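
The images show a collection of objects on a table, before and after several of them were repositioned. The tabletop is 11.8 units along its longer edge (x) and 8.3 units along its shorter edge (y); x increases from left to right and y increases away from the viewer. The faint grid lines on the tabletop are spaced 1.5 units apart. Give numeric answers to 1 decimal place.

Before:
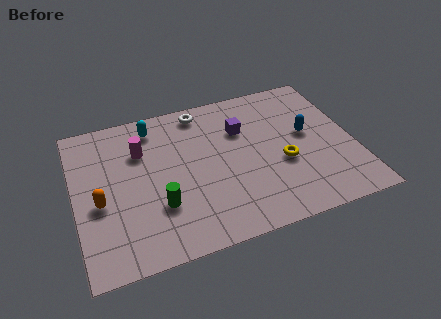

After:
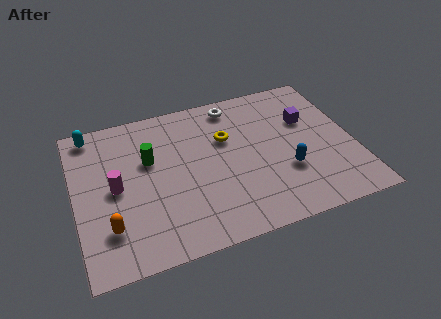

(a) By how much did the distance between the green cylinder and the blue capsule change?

-0.7

Before: roughly 6.8 units apart; after: 6.1. That's 0.7 units closer together.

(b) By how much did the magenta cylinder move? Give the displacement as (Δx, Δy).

(-1.2, -1.7)

From the two frames, the magenta cylinder sits at roughly (2.9, 5.8) before and (1.7, 4.1) after.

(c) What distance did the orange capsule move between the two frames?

1.4

From (1.0, 3.5) to (1.3, 2.1), the orange capsule covered √(0.3² + 1.4²) ≈ 1.4 units.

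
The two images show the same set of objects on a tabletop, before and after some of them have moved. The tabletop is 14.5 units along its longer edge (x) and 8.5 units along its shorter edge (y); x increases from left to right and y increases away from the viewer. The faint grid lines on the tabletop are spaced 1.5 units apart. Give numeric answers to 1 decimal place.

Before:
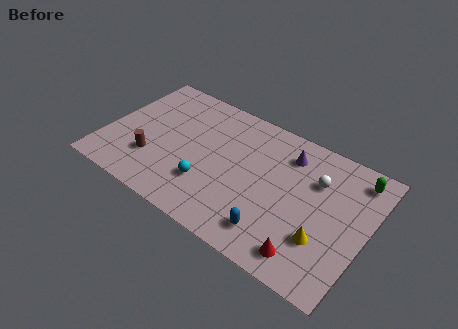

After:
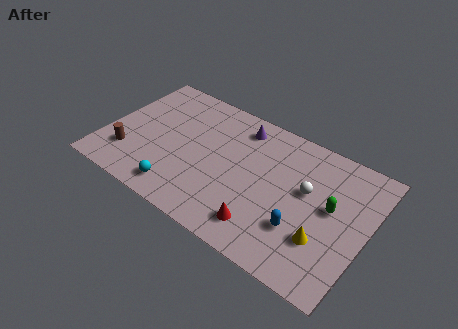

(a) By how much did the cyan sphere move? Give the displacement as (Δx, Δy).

(-1.4, -1.2)

The cyan sphere started near (6.0, 2.5) and ended near (4.6, 1.3).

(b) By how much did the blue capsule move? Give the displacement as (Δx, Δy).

(1.3, 1.0)

The blue capsule started near (9.9, 1.6) and ended near (11.2, 2.6).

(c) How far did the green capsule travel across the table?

2.7

From (13.5, 7.2) to (12.5, 4.7), the green capsule covered √(1.0² + 2.5²) ≈ 2.7 units.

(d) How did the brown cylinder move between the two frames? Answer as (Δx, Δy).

(-1.3, -0.3)

The brown cylinder was at about (2.8, 2.5) and moved to about (1.5, 2.2).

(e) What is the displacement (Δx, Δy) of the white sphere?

(-0.4, -0.9)

The white sphere started near (11.5, 5.9) and ended near (11.1, 5.0).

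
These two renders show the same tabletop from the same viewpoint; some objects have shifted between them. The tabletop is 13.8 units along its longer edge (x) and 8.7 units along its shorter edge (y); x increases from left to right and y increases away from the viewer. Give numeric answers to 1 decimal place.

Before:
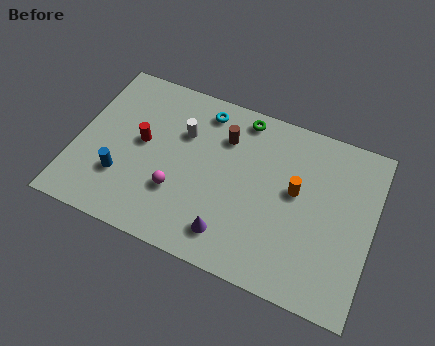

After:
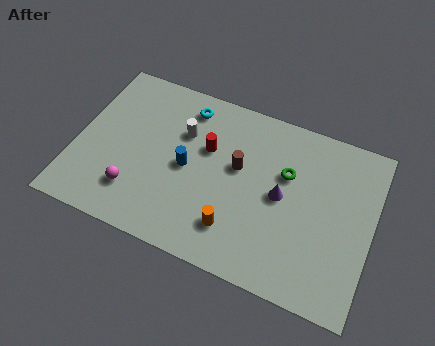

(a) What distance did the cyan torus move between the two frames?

0.8

From (5.6, 7.4) to (4.8, 7.3), the cyan torus covered √(0.8² + 0.1²) ≈ 0.8 units.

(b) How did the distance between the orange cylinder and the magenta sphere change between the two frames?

-1.0

Before: roughly 5.7 units apart; after: 4.7. That's 1.0 units closer together.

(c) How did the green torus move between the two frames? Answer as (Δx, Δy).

(2.3, -2.1)

The green torus was at about (7.4, 7.7) and moved to about (9.7, 5.6).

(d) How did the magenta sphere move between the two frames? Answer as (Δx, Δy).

(-1.9, -0.7)

The magenta sphere started near (4.9, 2.8) and ended near (3.0, 2.1).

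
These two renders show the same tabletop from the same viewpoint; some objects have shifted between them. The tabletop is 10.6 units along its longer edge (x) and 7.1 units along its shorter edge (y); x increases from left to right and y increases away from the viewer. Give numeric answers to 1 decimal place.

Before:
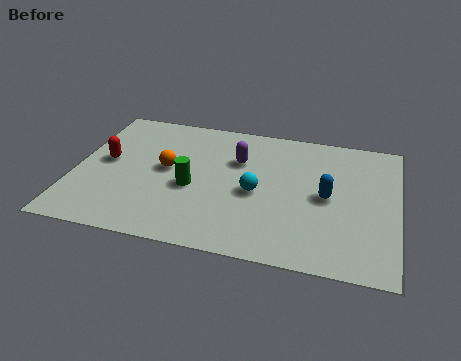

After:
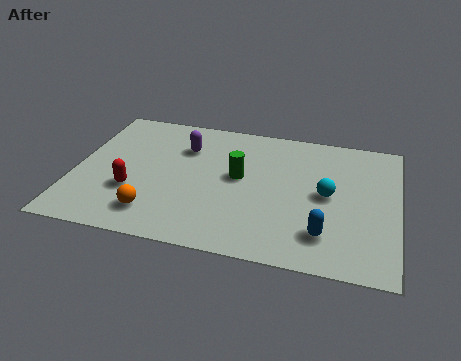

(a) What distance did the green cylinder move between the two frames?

1.7

The green cylinder moved from about (3.9, 3.0) to (5.4, 3.9), a distance of √(1.5² + 0.9²) ≈ 1.7.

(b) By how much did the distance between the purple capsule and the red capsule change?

-1.3

Before: roughly 4.4 units apart; after: 3.1. That's 1.3 units closer together.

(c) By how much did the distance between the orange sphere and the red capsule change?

-0.7

They were about 2.0 units apart before and 1.3 after — 0.7 units closer together.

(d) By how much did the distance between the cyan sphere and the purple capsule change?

+3.3

They were about 1.7 units apart before and 5.0 after — 3.3 units further apart.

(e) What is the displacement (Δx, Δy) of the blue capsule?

(0.0, -1.9)

The blue capsule was at about (8.3, 3.5) and moved to about (8.3, 1.6).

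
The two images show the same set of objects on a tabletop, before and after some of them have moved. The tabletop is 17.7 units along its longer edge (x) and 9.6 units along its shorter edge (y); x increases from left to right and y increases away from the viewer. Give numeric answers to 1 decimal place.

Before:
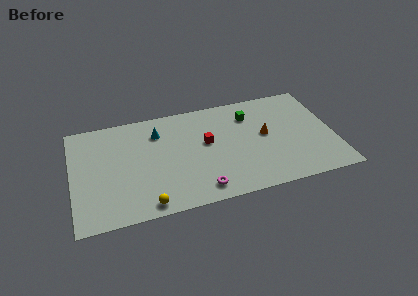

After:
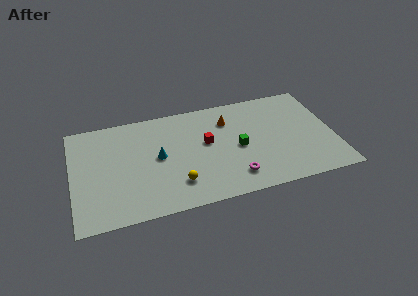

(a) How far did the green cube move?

3.0

From (12.2, 7.3) to (11.2, 4.5), the green cube covered √(1.0² + 2.8²) ≈ 3.0 units.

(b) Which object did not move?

the red cube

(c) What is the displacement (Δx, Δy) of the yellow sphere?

(2.1, 1.3)

The yellow sphere started near (4.8, 1.0) and ended near (6.9, 2.3).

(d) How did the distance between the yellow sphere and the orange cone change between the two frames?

-3.1

The distance was about 9.3 in the first image and 6.2 in the second, so they moved 3.1 units closer together.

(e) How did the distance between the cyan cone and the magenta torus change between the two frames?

-0.6

Before: roughly 6.4 units apart; after: 5.8. That's 0.6 units closer together.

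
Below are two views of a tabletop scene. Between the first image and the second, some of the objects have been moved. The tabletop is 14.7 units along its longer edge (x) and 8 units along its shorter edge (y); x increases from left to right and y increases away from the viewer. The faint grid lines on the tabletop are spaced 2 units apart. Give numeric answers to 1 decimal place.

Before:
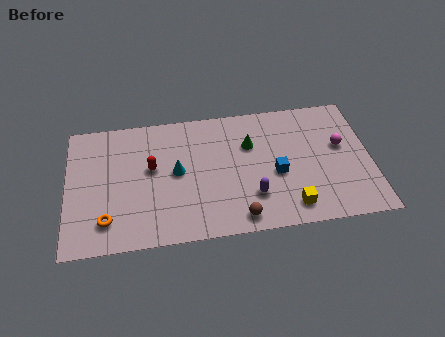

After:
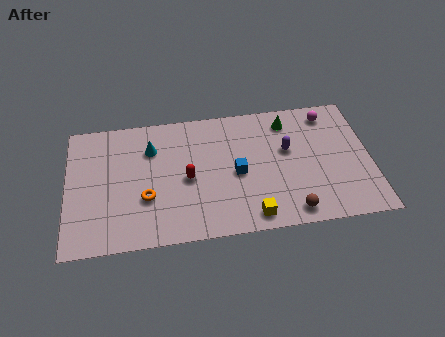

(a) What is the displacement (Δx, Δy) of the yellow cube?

(-1.9, -0.3)

From the two frames, the yellow cube sits at roughly (10.7, 1.3) before and (8.8, 1.0) after.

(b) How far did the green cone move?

2.2

From (8.9, 5.4) to (10.8, 6.6), the green cone covered √(1.9² + 1.2²) ≈ 2.2 units.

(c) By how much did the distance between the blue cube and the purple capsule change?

+1.0

The distance was about 1.7 in the first image and 2.7 in the second, so they moved 1.0 units further apart.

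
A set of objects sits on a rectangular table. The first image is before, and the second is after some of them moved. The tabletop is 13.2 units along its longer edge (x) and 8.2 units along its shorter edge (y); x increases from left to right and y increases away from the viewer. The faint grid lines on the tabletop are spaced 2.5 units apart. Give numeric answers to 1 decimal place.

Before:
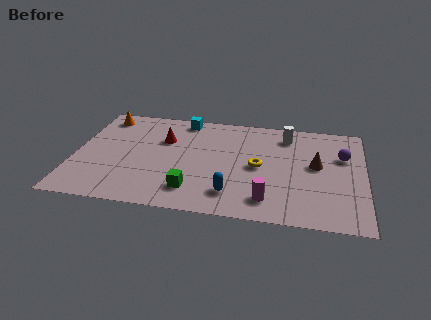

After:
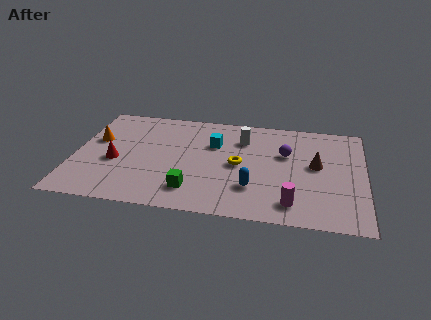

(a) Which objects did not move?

the green cube and the brown cone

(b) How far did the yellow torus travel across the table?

0.9

From (8.4, 4.0) to (7.5, 4.0), the yellow torus covered √(0.9² + 0.0²) ≈ 0.9 units.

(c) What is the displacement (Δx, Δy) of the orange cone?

(-0.2, -2.0)

From the two frames, the orange cone sits at roughly (1.1, 7.0) before and (0.9, 5.0) after.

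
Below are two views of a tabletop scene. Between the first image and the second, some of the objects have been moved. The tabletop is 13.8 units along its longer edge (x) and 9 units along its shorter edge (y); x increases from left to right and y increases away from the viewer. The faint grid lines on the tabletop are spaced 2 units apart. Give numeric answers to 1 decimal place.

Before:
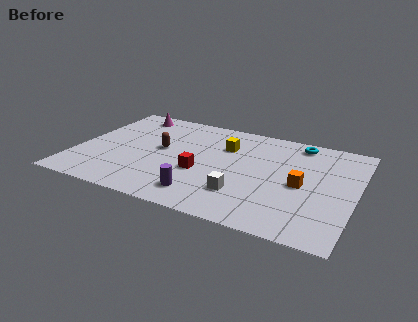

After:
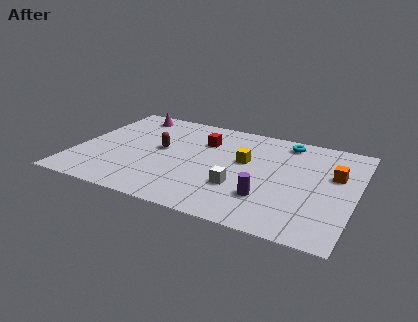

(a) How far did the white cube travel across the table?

0.5

From (8.5, 2.4) to (8.3, 2.9), the white cube covered √(0.2² + 0.5²) ≈ 0.5 units.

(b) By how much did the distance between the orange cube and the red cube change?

+1.7

The distance was about 4.9 in the first image and 6.6 in the second, so they moved 1.7 units further apart.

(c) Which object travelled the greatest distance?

the purple cylinder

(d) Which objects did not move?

the magenta cone and the brown capsule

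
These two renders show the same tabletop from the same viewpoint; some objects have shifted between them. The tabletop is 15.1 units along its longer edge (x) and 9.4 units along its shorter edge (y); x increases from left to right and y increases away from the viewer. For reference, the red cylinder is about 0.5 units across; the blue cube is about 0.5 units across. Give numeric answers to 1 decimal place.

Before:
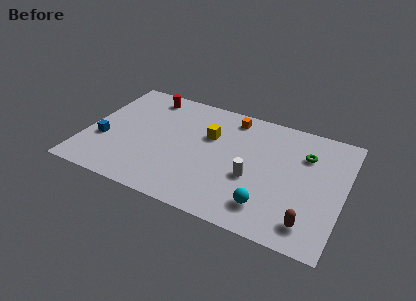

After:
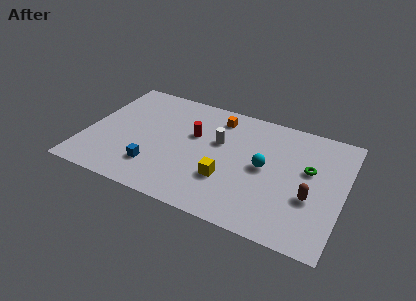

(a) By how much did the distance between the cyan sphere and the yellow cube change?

-3.0

Before: roughly 5.7 units apart; after: 2.7. That's 3.0 units closer together.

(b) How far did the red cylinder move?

3.9

The red cylinder was near (3.1, 8.1) before and (6.2, 5.8) after, so it travelled √(3.1² + 2.3²) ≈ 3.9 units.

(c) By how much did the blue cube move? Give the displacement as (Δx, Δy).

(3.2, -1.1)

The blue cube started near (1.1, 3.4) and ended near (4.3, 2.3).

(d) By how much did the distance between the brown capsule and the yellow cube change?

-2.9

The distance was about 7.7 in the first image and 4.8 in the second, so they moved 2.9 units closer together.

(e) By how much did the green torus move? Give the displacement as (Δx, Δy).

(0.3, -1.1)

The green torus was at about (12.7, 6.7) and moved to about (13.0, 5.6).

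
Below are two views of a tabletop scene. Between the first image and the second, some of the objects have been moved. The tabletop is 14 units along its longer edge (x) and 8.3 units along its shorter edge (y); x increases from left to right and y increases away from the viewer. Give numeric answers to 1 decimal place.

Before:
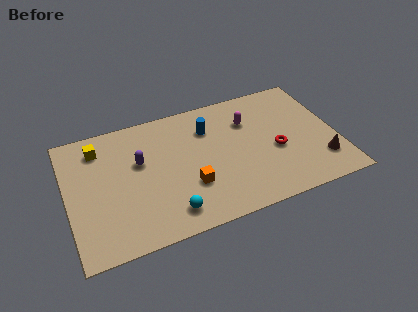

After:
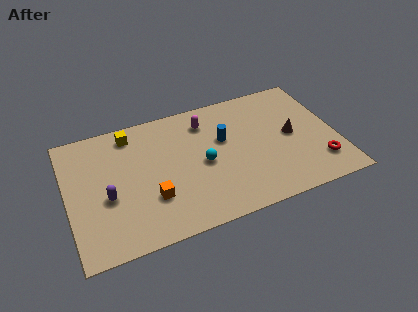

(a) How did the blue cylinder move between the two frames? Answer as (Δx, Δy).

(0.7, -1.0)

The blue cylinder started near (7.5, 6.1) and ended near (8.2, 5.1).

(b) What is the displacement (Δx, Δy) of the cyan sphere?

(2.0, 2.5)

The cyan sphere started near (5.0, 1.4) and ended near (7.0, 3.9).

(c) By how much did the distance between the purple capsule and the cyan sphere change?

+1.1

Before: roughly 3.9 units apart; after: 5.0. That's 1.1 units further apart.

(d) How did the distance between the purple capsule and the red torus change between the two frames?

+3.8

They were about 7.2 units apart before and 11.0 after — 3.8 units further apart.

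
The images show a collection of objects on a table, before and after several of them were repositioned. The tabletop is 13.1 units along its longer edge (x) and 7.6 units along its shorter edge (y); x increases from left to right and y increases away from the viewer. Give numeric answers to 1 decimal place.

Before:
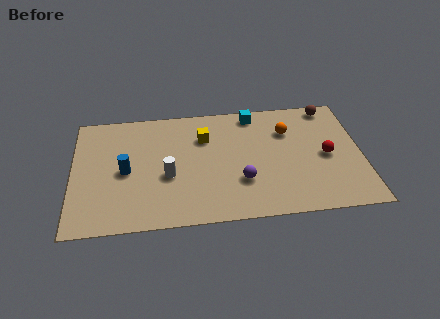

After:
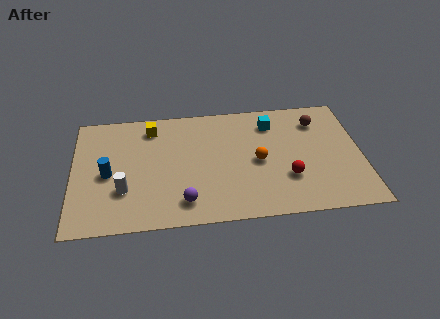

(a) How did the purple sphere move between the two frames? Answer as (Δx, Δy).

(-2.6, -1.0)

The purple sphere started near (7.6, 2.4) and ended near (5.0, 1.4).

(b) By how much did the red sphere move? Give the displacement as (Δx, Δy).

(-1.8, -1.2)

From the two frames, the red sphere sits at roughly (11.5, 3.6) before and (9.7, 2.4) after.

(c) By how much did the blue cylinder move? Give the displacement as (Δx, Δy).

(-0.8, -0.1)

From the two frames, the blue cylinder sits at roughly (2.4, 3.6) before and (1.6, 3.5) after.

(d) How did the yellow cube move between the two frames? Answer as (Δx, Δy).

(-2.4, 0.9)

The yellow cube was at about (6.0, 5.4) and moved to about (3.6, 6.3).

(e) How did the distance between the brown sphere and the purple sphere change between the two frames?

+1.6

The distance was about 6.1 in the first image and 7.7 in the second, so they moved 1.6 units further apart.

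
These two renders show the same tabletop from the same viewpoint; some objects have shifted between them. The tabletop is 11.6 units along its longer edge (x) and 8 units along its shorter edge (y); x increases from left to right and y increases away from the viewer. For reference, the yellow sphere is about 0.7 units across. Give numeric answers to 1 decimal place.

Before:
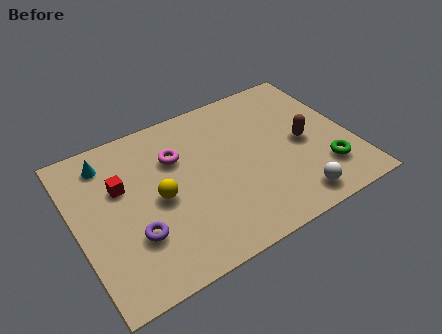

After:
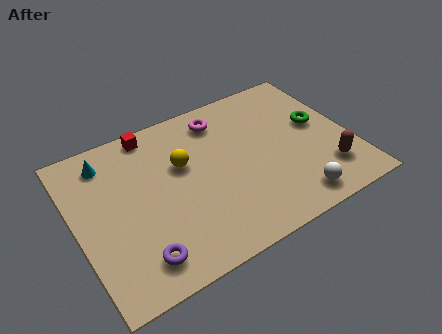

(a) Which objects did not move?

the cyan cone and the white sphere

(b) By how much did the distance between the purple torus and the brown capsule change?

+0.6

Before: roughly 7.5 units apart; after: 8.1. That's 0.6 units further apart.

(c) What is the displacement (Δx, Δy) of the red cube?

(1.6, 2.1)

The red cube was at about (2.0, 5.1) and moved to about (3.6, 7.2).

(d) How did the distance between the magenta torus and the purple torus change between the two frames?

+3.0

The distance was about 3.7 in the first image and 6.7 in the second, so they moved 3.0 units further apart.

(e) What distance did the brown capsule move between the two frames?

2.0

The brown capsule moved from about (9.6, 3.8) to (10.3, 1.9), a distance of √(0.7² + 1.9²) ≈ 2.0.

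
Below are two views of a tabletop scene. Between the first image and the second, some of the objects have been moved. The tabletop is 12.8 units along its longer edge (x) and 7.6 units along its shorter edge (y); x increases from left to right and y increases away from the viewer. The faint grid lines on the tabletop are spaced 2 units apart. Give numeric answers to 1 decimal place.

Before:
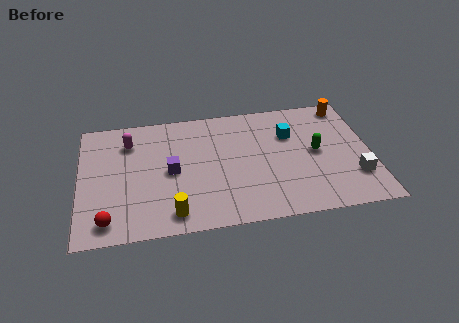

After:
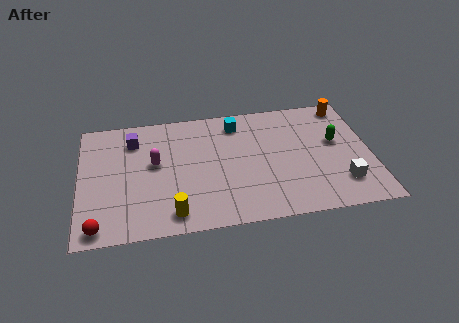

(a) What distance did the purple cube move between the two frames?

2.7

The purple cube moved from about (4.0, 3.7) to (2.4, 5.9), a distance of √(1.6² + 2.2²) ≈ 2.7.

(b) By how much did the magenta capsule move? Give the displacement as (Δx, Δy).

(1.1, -1.5)

The magenta capsule started near (2.2, 5.8) and ended near (3.3, 4.3).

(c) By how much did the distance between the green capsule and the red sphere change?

+1.5

They were about 9.6 units apart before and 11.1 after — 1.5 units further apart.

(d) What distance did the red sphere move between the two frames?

0.5

From (1.2, 1.1) to (0.8, 0.8), the red sphere covered √(0.4² + 0.3²) ≈ 0.5 units.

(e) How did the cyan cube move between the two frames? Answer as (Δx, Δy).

(-2.3, 1.1)

The cyan cube started near (9.3, 5.2) and ended near (7.0, 6.3).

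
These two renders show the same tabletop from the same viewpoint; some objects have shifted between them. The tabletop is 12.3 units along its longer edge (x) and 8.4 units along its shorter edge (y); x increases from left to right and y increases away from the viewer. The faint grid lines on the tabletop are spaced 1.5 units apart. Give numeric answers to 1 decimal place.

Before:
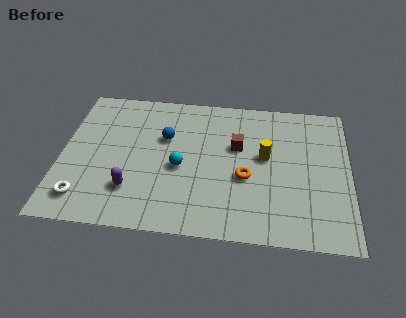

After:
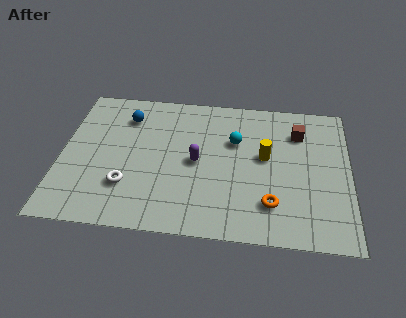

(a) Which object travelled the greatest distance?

the purple capsule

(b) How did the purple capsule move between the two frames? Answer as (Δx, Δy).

(2.7, 1.9)

The purple capsule was at about (3.1, 2.2) and moved to about (5.8, 4.1).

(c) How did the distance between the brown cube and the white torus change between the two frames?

+0.8

The distance was about 7.4 in the first image and 8.2 in the second, so they moved 0.8 units further apart.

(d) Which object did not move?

the yellow cylinder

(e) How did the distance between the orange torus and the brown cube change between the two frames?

+2.6

The distance was about 1.8 in the first image and 4.4 in the second, so they moved 2.6 units further apart.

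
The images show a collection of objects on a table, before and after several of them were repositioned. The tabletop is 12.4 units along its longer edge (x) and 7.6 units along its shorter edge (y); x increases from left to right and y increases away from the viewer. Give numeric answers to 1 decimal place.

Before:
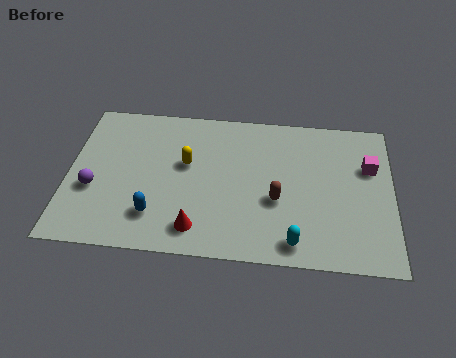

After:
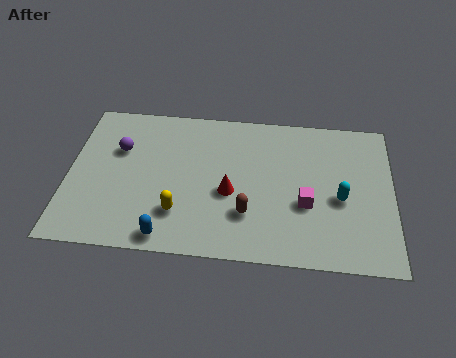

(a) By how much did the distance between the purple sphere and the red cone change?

+0.4

Before: roughly 4.3 units apart; after: 4.7. That's 0.4 units further apart.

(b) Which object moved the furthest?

the magenta cube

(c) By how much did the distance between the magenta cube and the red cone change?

-4.6

They were about 7.5 units apart before and 2.9 after — 4.6 units closer together.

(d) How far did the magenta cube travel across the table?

3.2

From (11.5, 5.0) to (9.1, 2.9), the magenta cube covered √(2.4² + 2.1²) ≈ 3.2 units.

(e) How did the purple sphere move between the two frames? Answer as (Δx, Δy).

(0.9, 2.1)

The purple sphere was at about (1.0, 2.9) and moved to about (1.9, 5.0).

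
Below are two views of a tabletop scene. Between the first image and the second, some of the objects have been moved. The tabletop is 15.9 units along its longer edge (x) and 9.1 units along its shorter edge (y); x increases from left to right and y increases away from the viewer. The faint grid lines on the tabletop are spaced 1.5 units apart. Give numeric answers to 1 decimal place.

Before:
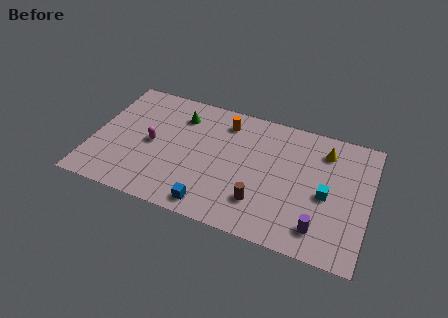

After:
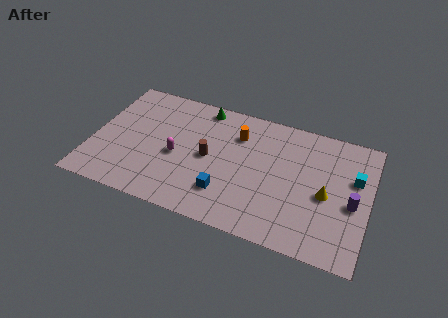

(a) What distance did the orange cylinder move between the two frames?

1.1

The orange cylinder was near (7.4, 7.4) before and (8.2, 6.7) after, so it travelled √(0.8² + 0.7²) ≈ 1.1 units.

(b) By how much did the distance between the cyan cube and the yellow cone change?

-0.8

The distance was about 3.1 in the first image and 2.3 in the second, so they moved 0.8 units closer together.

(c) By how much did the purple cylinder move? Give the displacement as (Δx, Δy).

(1.7, 2.3)

From the two frames, the purple cylinder sits at roughly (13.3, 1.7) before and (15.0, 4.0) after.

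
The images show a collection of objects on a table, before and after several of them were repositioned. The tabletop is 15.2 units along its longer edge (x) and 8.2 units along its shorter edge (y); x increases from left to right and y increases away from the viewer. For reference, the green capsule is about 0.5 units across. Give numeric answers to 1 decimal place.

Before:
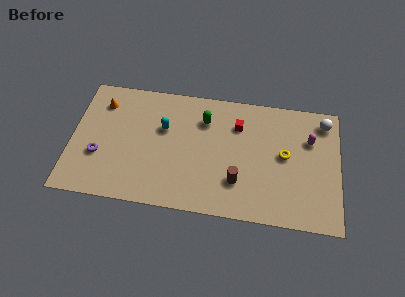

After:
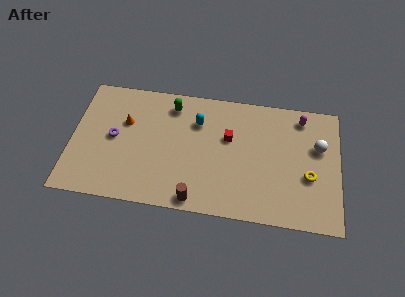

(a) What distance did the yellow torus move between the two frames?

1.8

The yellow torus moved from about (12.1, 4.4) to (13.5, 3.2), a distance of √(1.4² + 1.2²) ≈ 1.8.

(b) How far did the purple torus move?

1.5

From (1.6, 2.9) to (2.4, 4.2), the purple torus covered √(0.8² + 1.3²) ≈ 1.5 units.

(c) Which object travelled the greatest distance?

the brown cylinder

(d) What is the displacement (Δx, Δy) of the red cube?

(-0.5, -0.9)

The red cube was at about (9.4, 6.0) and moved to about (8.9, 5.1).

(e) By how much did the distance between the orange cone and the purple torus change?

-2.2

The distance was about 3.5 in the first image and 1.3 in the second, so they moved 2.2 units closer together.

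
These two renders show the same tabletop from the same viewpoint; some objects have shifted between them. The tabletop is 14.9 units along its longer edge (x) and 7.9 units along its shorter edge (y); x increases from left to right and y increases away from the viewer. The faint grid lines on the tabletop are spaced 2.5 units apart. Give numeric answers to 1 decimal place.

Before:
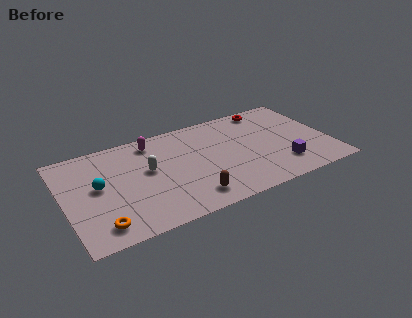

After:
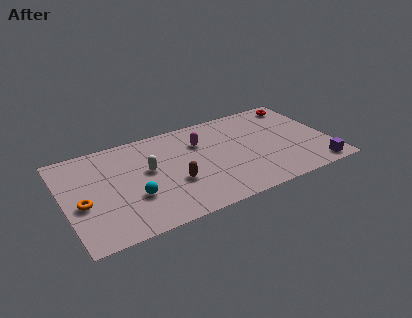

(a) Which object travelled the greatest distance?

the magenta capsule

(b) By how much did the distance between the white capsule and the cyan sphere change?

-0.7

Before: roughly 2.8 units apart; after: 2.1. That's 0.7 units closer together.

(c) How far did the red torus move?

1.8

From (11.9, 7.0) to (13.7, 6.8), the red torus covered √(1.8² + 0.2²) ≈ 1.8 units.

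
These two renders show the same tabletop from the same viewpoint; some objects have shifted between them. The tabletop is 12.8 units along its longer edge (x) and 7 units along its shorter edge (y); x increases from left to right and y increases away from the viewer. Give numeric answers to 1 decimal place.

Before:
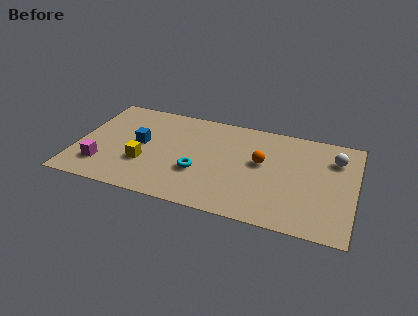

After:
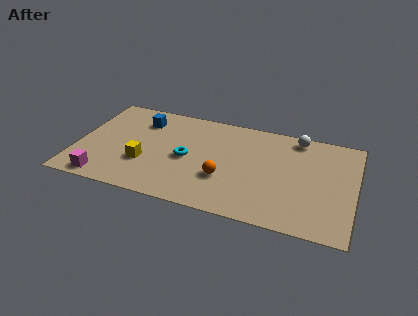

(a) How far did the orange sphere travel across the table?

2.3

The orange sphere moved from about (8.5, 4.0) to (6.9, 2.4), a distance of √(1.6² + 1.6²) ≈ 2.3.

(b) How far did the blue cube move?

1.7

The blue cube moved from about (2.9, 3.7) to (2.8, 5.4), a distance of √(0.1² + 1.7²) ≈ 1.7.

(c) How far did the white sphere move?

2.1

The white sphere was near (11.8, 5.2) before and (10.0, 6.2) after, so it travelled √(1.8² + 1.0²) ≈ 2.1 units.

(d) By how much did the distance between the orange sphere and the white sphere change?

+1.4

They were about 3.5 units apart before and 4.9 after — 1.4 units further apart.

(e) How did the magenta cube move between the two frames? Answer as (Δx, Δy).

(0.2, -0.9)

The magenta cube started near (1.3, 1.7) and ended near (1.5, 0.8).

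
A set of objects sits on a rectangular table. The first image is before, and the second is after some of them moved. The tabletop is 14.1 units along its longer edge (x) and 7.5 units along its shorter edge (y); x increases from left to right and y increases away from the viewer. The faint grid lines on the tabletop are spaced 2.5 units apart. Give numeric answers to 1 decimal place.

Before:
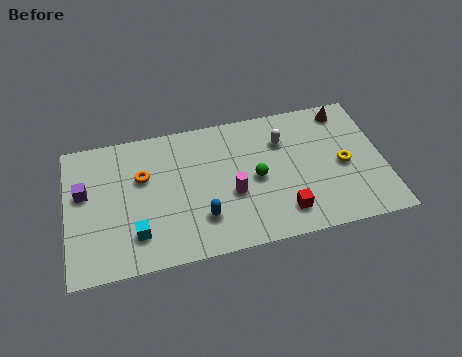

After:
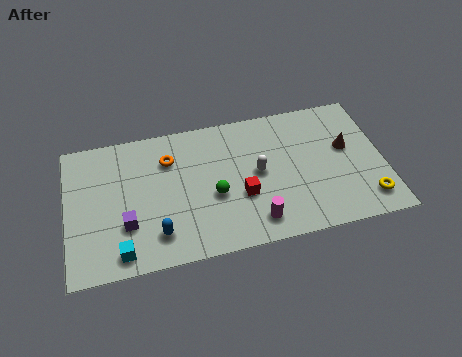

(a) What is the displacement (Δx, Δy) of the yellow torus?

(0.9, -2.1)

The yellow torus was at about (12.3, 3.5) and moved to about (13.2, 1.4).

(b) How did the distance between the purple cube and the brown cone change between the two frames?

-1.9

They were about 12.0 units apart before and 10.1 after — 1.9 units closer together.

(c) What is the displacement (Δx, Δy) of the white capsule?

(-1.2, -1.5)

The white capsule started near (9.7, 5.4) and ended near (8.5, 3.9).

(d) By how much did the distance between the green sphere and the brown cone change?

+1.0

Before: roughly 5.1 units apart; after: 6.1. That's 1.0 units further apart.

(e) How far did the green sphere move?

2.0

From (8.4, 3.6) to (6.5, 3.1), the green sphere covered √(1.9² + 0.5²) ≈ 2.0 units.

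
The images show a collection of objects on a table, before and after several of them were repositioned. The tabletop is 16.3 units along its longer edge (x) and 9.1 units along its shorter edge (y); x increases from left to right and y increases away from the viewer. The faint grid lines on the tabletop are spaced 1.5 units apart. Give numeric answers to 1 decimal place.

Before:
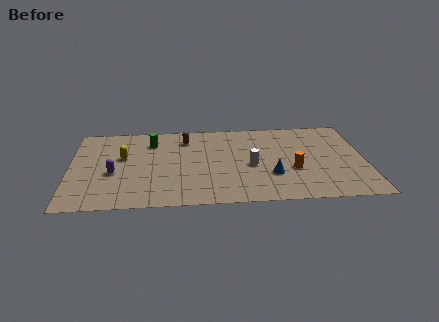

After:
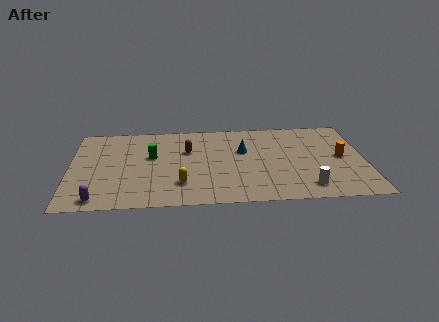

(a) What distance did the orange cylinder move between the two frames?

3.0

The orange cylinder was near (12.3, 3.4) before and (15.0, 4.6) after, so it travelled √(2.7² + 1.2²) ≈ 3.0 units.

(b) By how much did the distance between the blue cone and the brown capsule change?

-3.3

Before: roughly 6.4 units apart; after: 3.1. That's 3.3 units closer together.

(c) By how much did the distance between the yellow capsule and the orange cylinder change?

-0.4

Before: roughly 9.6 units apart; after: 9.2. That's 0.4 units closer together.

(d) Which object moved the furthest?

the yellow capsule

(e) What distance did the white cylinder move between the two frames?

3.9

The white cylinder moved from about (10.0, 4.0) to (13.0, 1.5), a distance of √(3.0² + 2.5²) ≈ 3.9.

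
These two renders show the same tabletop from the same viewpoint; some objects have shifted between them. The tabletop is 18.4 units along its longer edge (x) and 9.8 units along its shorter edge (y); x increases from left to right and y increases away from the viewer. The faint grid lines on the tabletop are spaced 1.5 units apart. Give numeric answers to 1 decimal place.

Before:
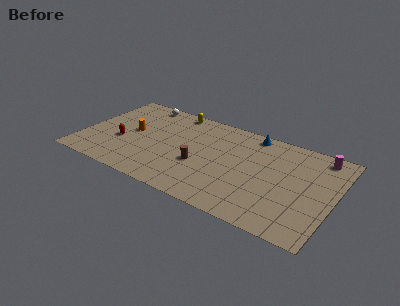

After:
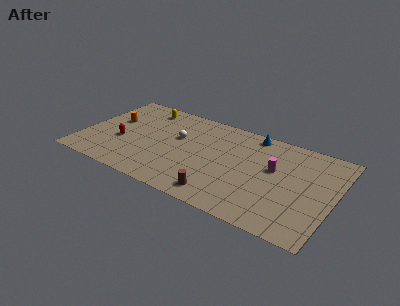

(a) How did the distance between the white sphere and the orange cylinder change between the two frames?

+1.3

The distance was about 3.6 in the first image and 4.9 in the second, so they moved 1.3 units further apart.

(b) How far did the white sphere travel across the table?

4.3

From (3.6, 8.8) to (6.8, 6.0), the white sphere covered √(3.2² + 2.8²) ≈ 4.3 units.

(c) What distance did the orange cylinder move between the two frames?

1.7

The orange cylinder moved from about (3.5, 5.2) to (1.9, 5.9), a distance of √(1.6² + 0.7²) ≈ 1.7.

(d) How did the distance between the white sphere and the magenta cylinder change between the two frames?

-6.2

Before: roughly 13.4 units apart; after: 7.2. That's 6.2 units closer together.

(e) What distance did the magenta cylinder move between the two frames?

4.1

The magenta cylinder was near (17.0, 8.6) before and (14.0, 5.8) after, so it travelled √(3.0² + 2.8²) ≈ 4.1 units.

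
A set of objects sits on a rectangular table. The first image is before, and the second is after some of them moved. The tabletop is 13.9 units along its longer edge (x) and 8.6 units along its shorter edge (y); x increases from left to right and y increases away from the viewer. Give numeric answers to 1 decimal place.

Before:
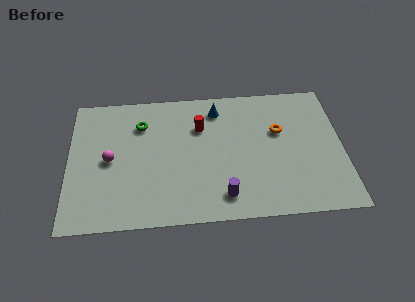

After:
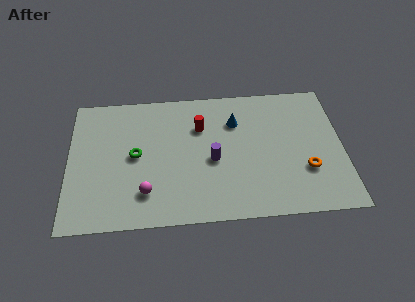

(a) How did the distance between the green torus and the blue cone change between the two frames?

+1.4

Before: roughly 4.0 units apart; after: 5.4. That's 1.4 units further apart.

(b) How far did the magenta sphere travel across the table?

2.8

The magenta sphere moved from about (2.1, 4.2) to (3.9, 2.0), a distance of √(1.8² + 2.2²) ≈ 2.8.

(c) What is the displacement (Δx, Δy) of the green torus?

(-0.3, -2.0)

The green torus started near (3.7, 6.4) and ended near (3.4, 4.4).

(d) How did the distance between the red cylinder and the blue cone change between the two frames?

+0.4

They were about 1.4 units apart before and 1.8 after — 0.4 units further apart.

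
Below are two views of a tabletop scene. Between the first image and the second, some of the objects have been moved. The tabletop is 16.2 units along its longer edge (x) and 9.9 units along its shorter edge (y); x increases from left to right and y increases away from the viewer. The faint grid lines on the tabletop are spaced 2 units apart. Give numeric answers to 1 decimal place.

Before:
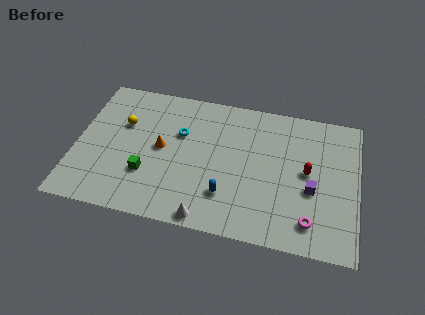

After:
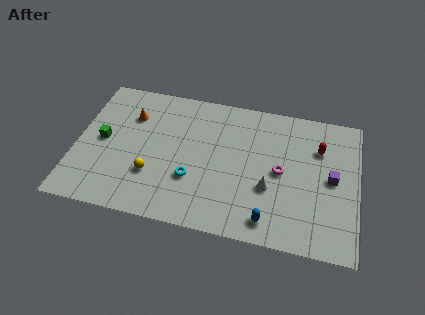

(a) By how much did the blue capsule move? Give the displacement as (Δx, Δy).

(2.5, -1.2)

The blue capsule started near (8.8, 2.6) and ended near (11.3, 1.4).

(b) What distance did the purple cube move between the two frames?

1.5

From (13.6, 4.0) to (14.7, 5.0), the purple cube covered √(1.1² + 1.0²) ≈ 1.5 units.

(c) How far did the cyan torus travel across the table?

3.2

From (5.9, 6.4) to (6.8, 3.3), the cyan torus covered √(0.9² + 3.1²) ≈ 3.2 units.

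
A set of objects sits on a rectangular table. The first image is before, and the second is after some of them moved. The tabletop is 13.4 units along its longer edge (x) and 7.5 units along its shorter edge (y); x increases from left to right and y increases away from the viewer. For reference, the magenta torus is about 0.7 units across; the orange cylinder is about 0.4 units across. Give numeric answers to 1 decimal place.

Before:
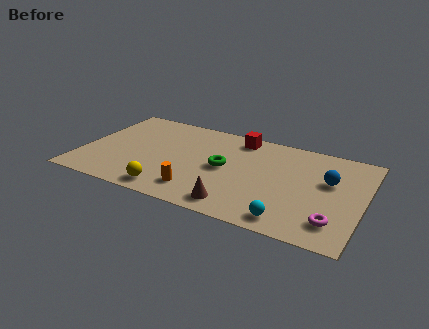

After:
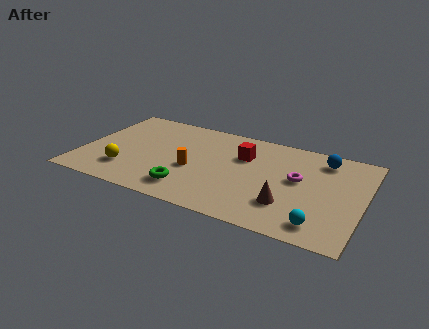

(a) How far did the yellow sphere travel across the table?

2.4

From (4.5, 1.0) to (2.3, 1.9), the yellow sphere covered √(2.2² + 0.9²) ≈ 2.4 units.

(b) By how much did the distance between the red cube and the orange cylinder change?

-2.2

Before: roughly 5.2 units apart; after: 3.0. That's 2.2 units closer together.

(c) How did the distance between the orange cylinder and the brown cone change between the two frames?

+2.8

They were about 1.9 units apart before and 4.7 after — 2.8 units further apart.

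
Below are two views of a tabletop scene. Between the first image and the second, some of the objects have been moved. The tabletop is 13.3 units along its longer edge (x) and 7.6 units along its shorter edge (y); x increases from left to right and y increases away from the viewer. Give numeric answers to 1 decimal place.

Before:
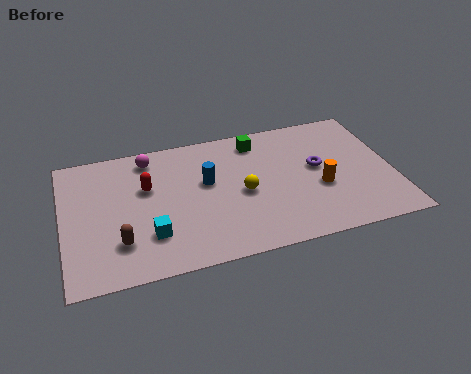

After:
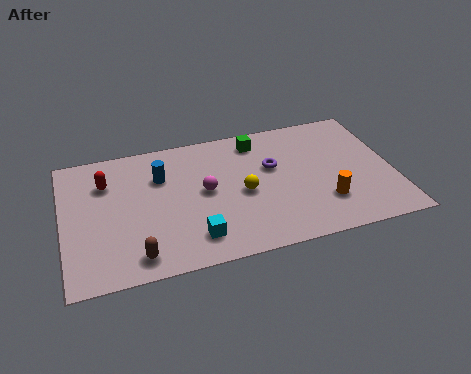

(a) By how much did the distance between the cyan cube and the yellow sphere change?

-1.1

They were about 4.0 units apart before and 2.9 after — 1.1 units closer together.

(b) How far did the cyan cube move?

1.8

The cyan cube was near (3.4, 2.1) before and (5.1, 1.5) after, so it travelled √(1.7² + 0.6²) ≈ 1.8 units.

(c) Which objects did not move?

the yellow sphere and the green cube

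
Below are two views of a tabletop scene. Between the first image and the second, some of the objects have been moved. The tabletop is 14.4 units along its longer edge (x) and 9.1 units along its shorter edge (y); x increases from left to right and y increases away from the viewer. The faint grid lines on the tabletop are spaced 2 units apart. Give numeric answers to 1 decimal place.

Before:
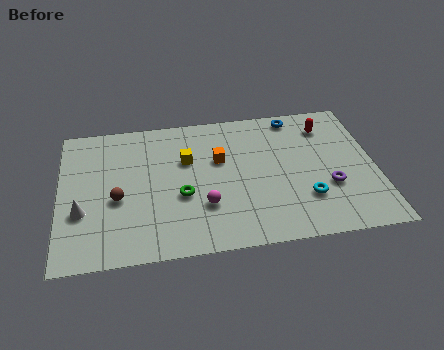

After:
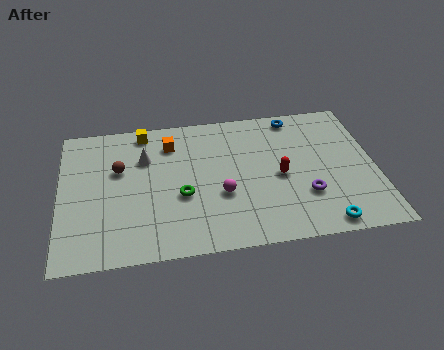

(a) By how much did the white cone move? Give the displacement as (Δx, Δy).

(2.9, 3.1)

The white cone started near (1.0, 3.2) and ended near (3.9, 6.3).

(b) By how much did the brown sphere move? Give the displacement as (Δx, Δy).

(0.1, 1.9)

The brown sphere started near (2.6, 3.8) and ended near (2.7, 5.7).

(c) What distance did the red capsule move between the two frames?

3.8

From (12.3, 7.2) to (10.0, 4.2), the red capsule covered √(2.3² + 3.0²) ≈ 3.8 units.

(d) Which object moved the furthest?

the white cone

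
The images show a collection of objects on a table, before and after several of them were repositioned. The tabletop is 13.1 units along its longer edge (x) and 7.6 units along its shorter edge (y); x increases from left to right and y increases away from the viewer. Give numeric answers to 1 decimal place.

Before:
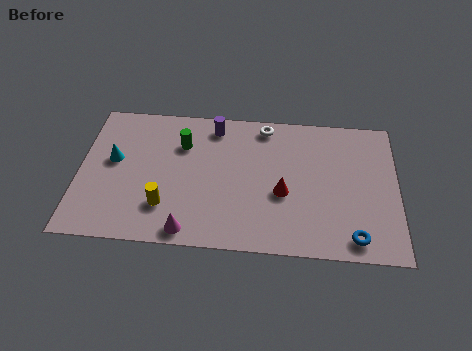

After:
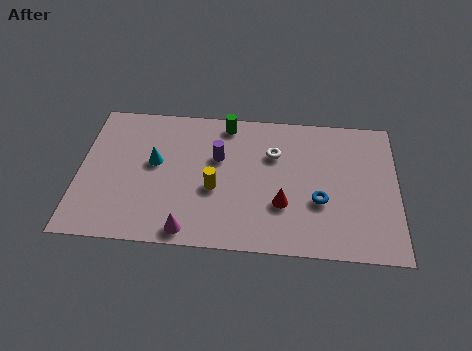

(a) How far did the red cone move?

0.6

The red cone was near (8.4, 3.1) before and (8.4, 2.5) after, so it travelled √(0.0² + 0.6²) ≈ 0.6 units.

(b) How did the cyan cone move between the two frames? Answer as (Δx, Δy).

(1.7, 0.0)

From the two frames, the cyan cone sits at roughly (1.4, 4.3) before and (3.1, 4.3) after.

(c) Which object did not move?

the magenta cone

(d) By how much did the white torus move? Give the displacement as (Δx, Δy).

(0.4, -1.5)

The white torus was at about (7.6, 6.7) and moved to about (8.0, 5.2).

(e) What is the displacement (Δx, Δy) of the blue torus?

(-1.4, 1.8)

From the two frames, the blue torus sits at roughly (11.3, 1.0) before and (9.9, 2.8) after.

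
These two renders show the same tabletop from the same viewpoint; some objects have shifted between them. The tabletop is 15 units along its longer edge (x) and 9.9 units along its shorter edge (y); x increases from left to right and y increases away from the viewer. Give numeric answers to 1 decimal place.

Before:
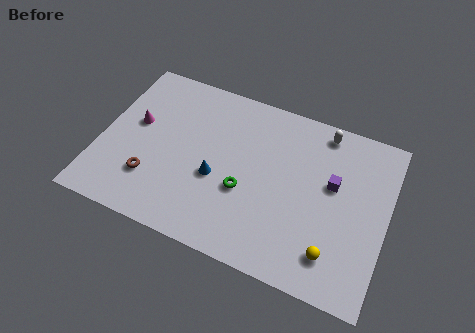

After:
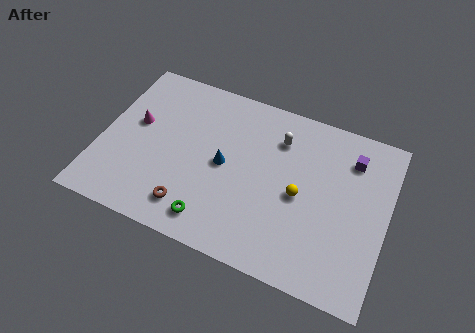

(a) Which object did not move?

the magenta cone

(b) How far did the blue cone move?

0.9

The blue cone was near (6.2, 4.0) before and (6.5, 4.9) after, so it travelled √(0.3² + 0.9²) ≈ 0.9 units.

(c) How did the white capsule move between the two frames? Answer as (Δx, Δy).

(-2.2, -1.3)

The white capsule started near (11.3, 8.8) and ended near (9.1, 7.5).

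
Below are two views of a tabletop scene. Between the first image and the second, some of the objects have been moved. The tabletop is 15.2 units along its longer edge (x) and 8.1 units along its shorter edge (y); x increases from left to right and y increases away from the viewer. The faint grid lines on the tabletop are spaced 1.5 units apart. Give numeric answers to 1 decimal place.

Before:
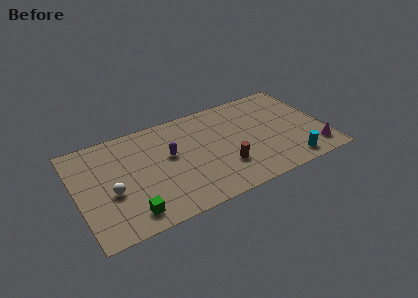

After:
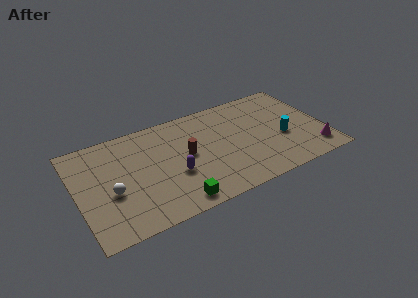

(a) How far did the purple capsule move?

1.6

The purple capsule was near (5.7, 4.7) before and (5.8, 3.1) after, so it travelled √(0.1² + 1.6²) ≈ 1.6 units.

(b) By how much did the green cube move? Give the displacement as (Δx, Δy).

(2.7, -0.3)

The green cube started near (2.9, 1.3) and ended near (5.6, 1.0).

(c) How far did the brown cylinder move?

2.8

The brown cylinder was near (8.8, 2.4) before and (6.7, 4.3) after, so it travelled √(2.1² + 1.9²) ≈ 2.8 units.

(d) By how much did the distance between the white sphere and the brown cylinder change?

-2.1

Before: roughly 6.9 units apart; after: 4.8. That's 2.1 units closer together.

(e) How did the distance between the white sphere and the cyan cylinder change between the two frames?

-0.3

They were about 10.9 units apart before and 10.6 after — 0.3 units closer together.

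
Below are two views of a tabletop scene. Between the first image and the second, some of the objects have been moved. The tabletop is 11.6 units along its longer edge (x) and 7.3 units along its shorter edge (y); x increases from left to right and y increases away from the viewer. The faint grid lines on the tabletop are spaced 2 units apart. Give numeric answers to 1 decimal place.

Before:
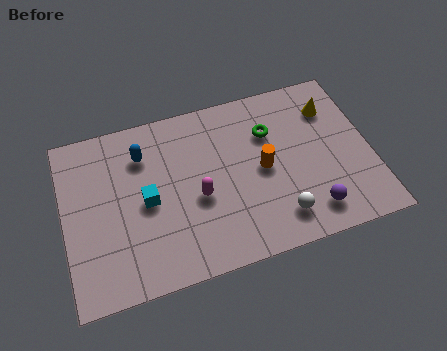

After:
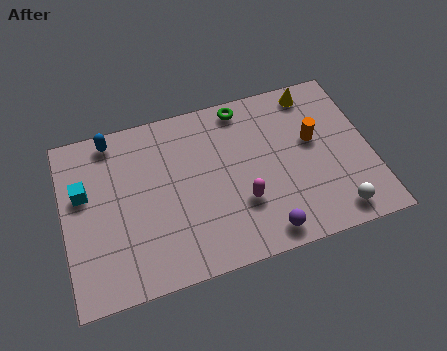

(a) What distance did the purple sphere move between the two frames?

1.8

From (9.1, 1.3) to (7.3, 0.9), the purple sphere covered √(1.8² + 0.4²) ≈ 1.8 units.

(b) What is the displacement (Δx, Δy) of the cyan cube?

(-2.3, 1.0)

The cyan cube started near (3.1, 3.5) and ended near (0.8, 4.5).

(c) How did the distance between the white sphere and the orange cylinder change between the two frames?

+1.1

The distance was about 2.2 in the first image and 3.3 in the second, so they moved 1.1 units further apart.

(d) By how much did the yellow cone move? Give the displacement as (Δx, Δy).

(-0.6, 0.9)

From the two frames, the yellow cone sits at roughly (10.3, 5.5) before and (9.7, 6.4) after.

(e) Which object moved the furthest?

the cyan cube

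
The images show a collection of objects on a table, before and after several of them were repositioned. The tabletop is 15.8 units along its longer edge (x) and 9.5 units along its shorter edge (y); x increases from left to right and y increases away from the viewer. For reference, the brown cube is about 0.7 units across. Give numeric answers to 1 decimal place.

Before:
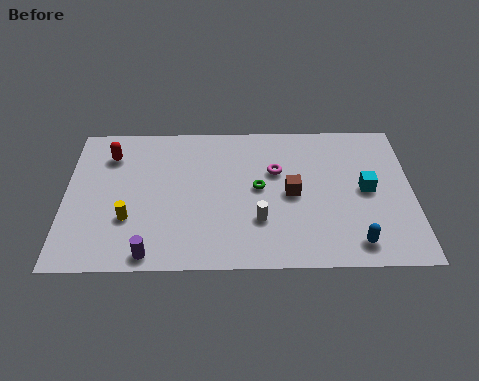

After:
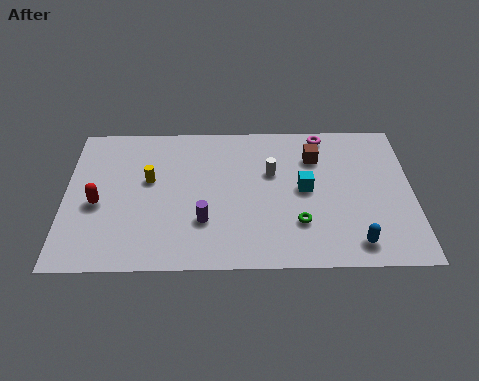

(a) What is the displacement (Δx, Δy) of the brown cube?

(1.1, 2.4)

From the two frames, the brown cube sits at roughly (10.3, 4.6) before and (11.4, 7.0) after.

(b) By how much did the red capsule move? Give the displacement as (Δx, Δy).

(-0.5, -3.2)

The red capsule started near (2.0, 7.3) and ended near (1.5, 4.1).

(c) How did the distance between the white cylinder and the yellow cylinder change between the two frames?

-0.3

The distance was about 5.9 in the first image and 5.6 in the second, so they moved 0.3 units closer together.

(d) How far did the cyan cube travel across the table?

2.8

From (13.7, 4.8) to (10.9, 4.9), the cyan cube covered √(2.8² + 0.1²) ≈ 2.8 units.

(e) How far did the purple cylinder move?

3.1

The purple cylinder was near (3.9, 0.9) before and (6.3, 2.9) after, so it travelled √(2.4² + 2.0²) ≈ 3.1 units.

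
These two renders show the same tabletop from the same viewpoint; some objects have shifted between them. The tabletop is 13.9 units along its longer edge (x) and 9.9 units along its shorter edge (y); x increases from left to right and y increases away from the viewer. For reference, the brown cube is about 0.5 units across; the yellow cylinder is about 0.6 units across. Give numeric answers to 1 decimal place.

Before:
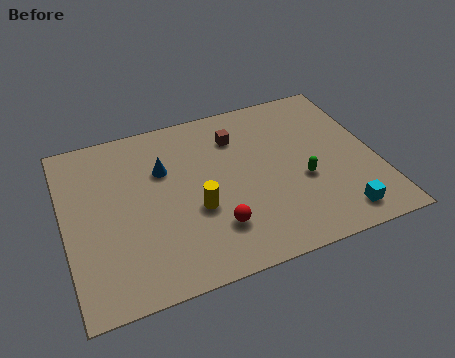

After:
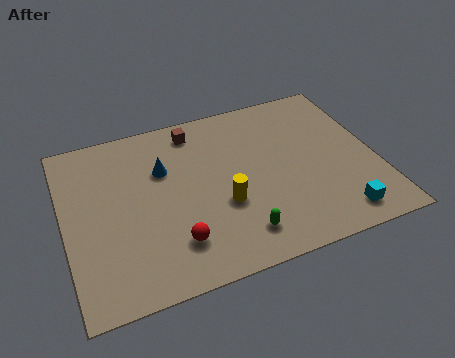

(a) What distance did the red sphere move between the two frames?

1.8

The red sphere moved from about (6.4, 2.5) to (4.6, 2.3), a distance of √(1.8² + 0.2²) ≈ 1.8.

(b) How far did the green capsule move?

3.7

From (10.5, 3.9) to (7.4, 1.8), the green capsule covered √(3.1² + 2.1²) ≈ 3.7 units.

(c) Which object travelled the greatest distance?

the green capsule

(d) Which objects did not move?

the cyan cube and the blue cone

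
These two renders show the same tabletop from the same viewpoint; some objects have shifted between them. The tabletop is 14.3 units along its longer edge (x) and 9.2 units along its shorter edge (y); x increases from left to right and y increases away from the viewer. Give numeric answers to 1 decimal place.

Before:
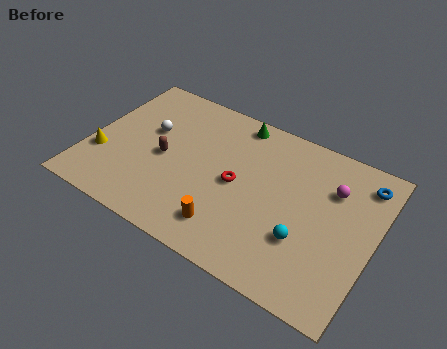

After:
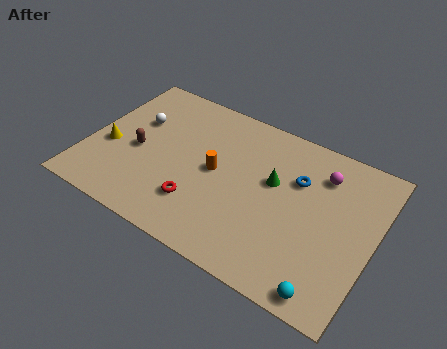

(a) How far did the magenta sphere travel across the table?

0.8

The magenta sphere moved from about (12.0, 6.5) to (11.4, 7.1), a distance of √(0.6² + 0.6²) ≈ 0.8.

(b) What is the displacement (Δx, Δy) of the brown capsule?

(-1.3, -0.2)

The brown capsule started near (3.8, 4.3) and ended near (2.5, 4.1).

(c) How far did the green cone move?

3.5

From (6.9, 8.2) to (9.2, 5.5), the green cone covered √(2.3² + 2.7²) ≈ 3.5 units.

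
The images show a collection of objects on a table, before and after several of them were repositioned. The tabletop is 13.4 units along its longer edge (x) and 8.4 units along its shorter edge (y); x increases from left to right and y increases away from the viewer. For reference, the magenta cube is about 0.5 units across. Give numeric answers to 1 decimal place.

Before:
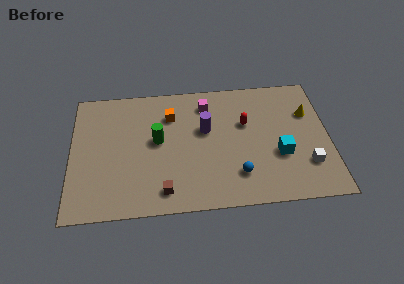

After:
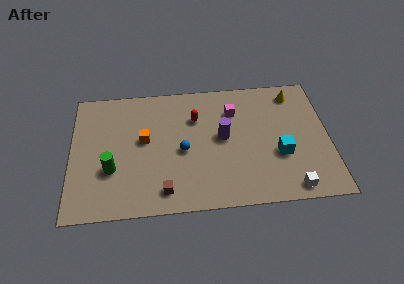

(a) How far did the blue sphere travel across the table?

3.3

From (8.6, 2.0) to (5.8, 3.8), the blue sphere covered √(2.8² + 1.8²) ≈ 3.3 units.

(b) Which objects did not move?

the cyan cube and the brown cube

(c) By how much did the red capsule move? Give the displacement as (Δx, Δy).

(-2.6, 0.6)

From the two frames, the red capsule sits at roughly (9.1, 5.3) before and (6.5, 5.9) after.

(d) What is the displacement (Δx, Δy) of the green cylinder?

(-2.4, -1.7)

The green cylinder was at about (4.5, 4.6) and moved to about (2.1, 2.9).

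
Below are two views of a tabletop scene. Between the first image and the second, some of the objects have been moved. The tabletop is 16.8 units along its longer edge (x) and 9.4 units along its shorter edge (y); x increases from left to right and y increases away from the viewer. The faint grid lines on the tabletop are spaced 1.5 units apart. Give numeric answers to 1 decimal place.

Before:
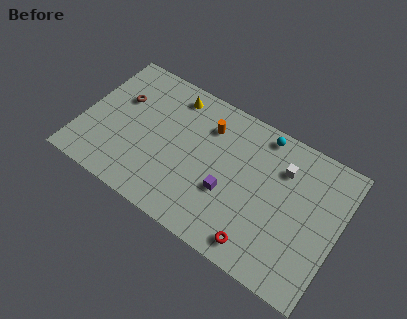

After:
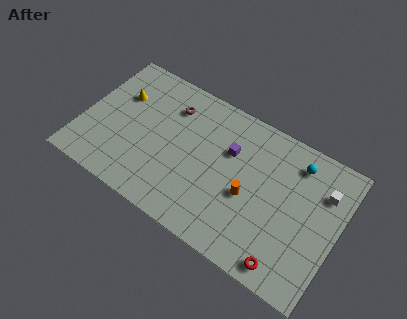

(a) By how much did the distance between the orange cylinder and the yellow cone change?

+6.6

Before: roughly 2.7 units apart; after: 9.3. That's 6.6 units further apart.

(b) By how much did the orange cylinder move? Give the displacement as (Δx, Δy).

(3.2, -3.1)

The orange cylinder started near (7.9, 7.1) and ended near (11.1, 4.0).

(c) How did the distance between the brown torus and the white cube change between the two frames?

-0.5

They were about 10.7 units apart before and 10.2 after — 0.5 units closer together.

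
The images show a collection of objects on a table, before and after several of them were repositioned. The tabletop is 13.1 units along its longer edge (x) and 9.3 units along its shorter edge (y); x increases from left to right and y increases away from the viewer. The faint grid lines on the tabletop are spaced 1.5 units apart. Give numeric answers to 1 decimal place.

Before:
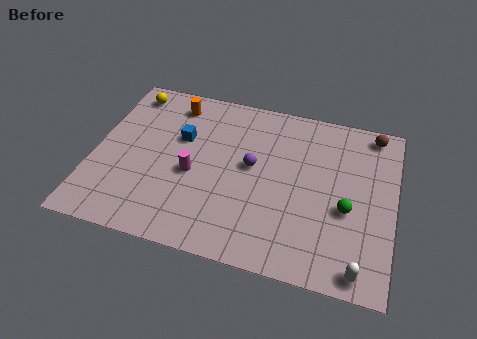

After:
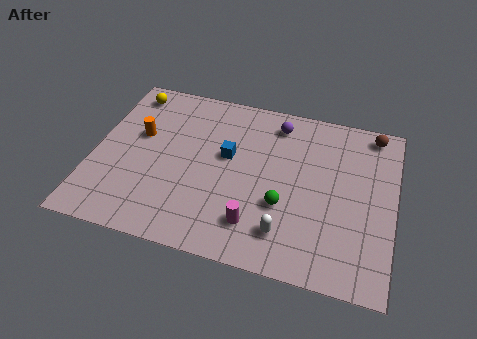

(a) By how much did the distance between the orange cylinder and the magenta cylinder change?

+2.5

The distance was about 4.0 in the first image and 6.5 in the second, so they moved 2.5 units further apart.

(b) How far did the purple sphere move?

2.8

From (6.9, 5.1) to (7.8, 7.8), the purple sphere covered √(0.9² + 2.7²) ≈ 2.8 units.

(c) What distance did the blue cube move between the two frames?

2.2

From (3.7, 5.9) to (5.8, 5.4), the blue cube covered √(2.1² + 0.5²) ≈ 2.2 units.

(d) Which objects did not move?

the brown sphere and the yellow sphere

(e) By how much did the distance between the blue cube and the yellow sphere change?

+2.0

Before: roughly 3.3 units apart; after: 5.3. That's 2.0 units further apart.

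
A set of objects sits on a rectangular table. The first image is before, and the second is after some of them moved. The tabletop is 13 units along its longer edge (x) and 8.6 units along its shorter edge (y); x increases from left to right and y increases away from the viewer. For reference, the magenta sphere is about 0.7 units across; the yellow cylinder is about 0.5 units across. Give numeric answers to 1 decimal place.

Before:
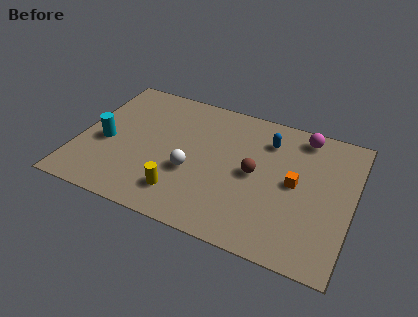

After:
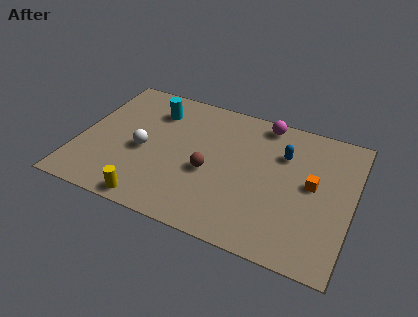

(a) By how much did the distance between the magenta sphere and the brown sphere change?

+0.9

They were about 3.8 units apart before and 4.7 after — 0.9 units further apart.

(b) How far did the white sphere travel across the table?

2.5

The white sphere was near (5.5, 3.3) before and (3.1, 3.8) after, so it travelled √(2.4² + 0.5²) ≈ 2.5 units.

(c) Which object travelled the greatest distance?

the cyan cylinder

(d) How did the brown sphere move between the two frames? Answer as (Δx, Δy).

(-2.1, -0.7)

From the two frames, the brown sphere sits at roughly (8.4, 4.3) before and (6.3, 3.6) after.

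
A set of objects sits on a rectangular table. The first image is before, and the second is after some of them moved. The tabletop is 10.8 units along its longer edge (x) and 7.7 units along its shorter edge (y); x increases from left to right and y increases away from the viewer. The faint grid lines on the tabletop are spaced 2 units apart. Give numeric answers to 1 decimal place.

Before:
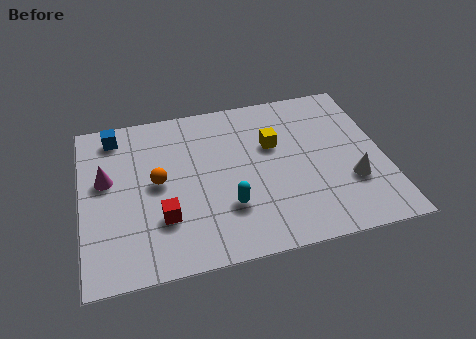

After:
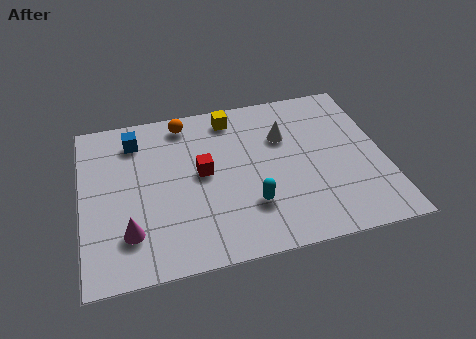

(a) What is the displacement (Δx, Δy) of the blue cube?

(0.7, -0.4)

The blue cube was at about (1.3, 6.6) and moved to about (2.0, 6.2).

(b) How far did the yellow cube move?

2.2

From (6.9, 4.9) to (5.5, 6.6), the yellow cube covered √(1.4² + 1.7²) ≈ 2.2 units.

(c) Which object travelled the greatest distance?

the white cone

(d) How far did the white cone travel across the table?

3.5

From (9.5, 2.5) to (7.3, 5.2), the white cone covered √(2.2² + 2.7²) ≈ 3.5 units.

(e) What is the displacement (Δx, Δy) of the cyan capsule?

(0.8, -0.1)

From the two frames, the cyan capsule sits at roughly (5.1, 2.3) before and (5.9, 2.2) after.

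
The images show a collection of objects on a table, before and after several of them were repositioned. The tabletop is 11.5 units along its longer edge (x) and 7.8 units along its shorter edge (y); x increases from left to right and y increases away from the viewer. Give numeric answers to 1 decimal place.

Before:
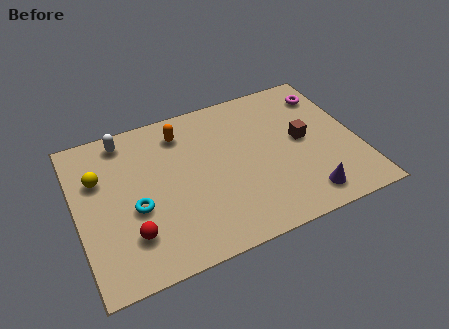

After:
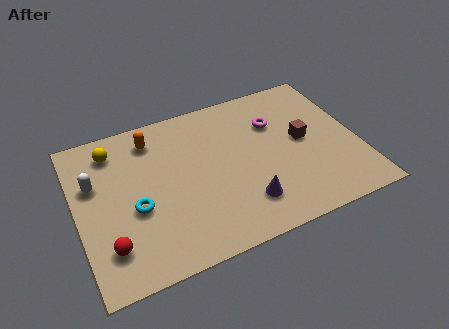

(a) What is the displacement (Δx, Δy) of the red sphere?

(-0.9, -0.2)

The red sphere was at about (2.0, 2.0) and moved to about (1.1, 1.8).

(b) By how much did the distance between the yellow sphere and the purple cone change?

-2.2

The distance was about 8.9 in the first image and 6.7 in the second, so they moved 2.2 units closer together.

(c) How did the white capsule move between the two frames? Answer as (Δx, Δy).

(-1.4, -1.8)

The white capsule started near (2.2, 6.8) and ended near (0.8, 5.0).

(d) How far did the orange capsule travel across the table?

1.2

The orange capsule was near (4.5, 6.3) before and (3.3, 6.4) after, so it travelled √(1.2² + 0.1²) ≈ 1.2 units.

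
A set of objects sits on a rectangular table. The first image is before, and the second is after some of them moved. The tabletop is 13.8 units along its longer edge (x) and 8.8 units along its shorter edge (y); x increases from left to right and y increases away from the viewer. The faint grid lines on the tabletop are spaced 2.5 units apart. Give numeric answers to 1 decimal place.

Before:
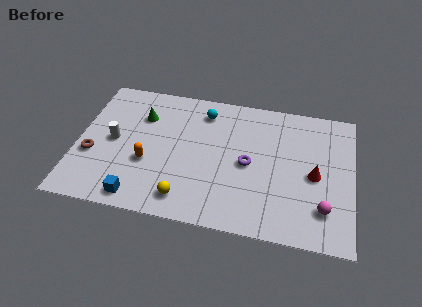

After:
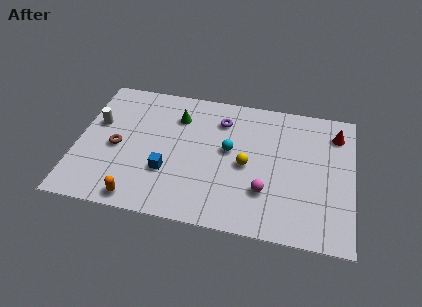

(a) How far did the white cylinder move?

1.3

The white cylinder moved from about (1.8, 4.4) to (0.9, 5.4), a distance of √(0.9² + 1.0²) ≈ 1.3.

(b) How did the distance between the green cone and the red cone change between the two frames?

-1.1

Before: roughly 9.1 units apart; after: 8.0. That's 1.1 units closer together.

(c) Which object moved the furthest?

the yellow sphere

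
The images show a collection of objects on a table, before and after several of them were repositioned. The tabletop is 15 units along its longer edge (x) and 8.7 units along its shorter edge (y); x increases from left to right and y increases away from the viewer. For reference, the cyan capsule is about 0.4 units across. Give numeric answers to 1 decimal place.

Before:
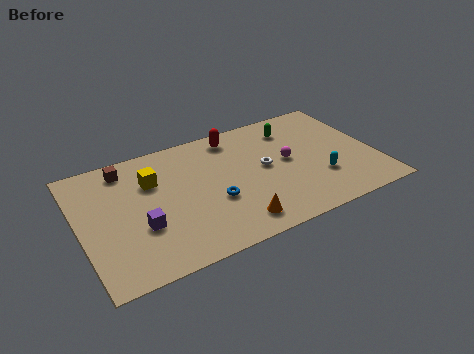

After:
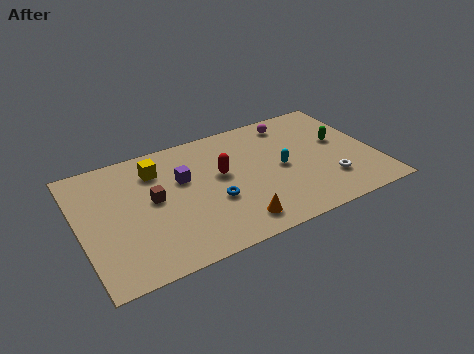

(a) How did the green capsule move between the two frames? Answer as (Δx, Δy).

(2.2, -1.9)

The green capsule was at about (11.2, 6.9) and moved to about (13.4, 5.0).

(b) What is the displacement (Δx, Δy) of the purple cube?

(2.4, 2.4)

The purple cube started near (2.9, 3.1) and ended near (5.3, 5.5).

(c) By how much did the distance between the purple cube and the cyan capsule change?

-4.0

Before: roughly 9.1 units apart; after: 5.1. That's 4.0 units closer together.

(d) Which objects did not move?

the orange cone and the blue torus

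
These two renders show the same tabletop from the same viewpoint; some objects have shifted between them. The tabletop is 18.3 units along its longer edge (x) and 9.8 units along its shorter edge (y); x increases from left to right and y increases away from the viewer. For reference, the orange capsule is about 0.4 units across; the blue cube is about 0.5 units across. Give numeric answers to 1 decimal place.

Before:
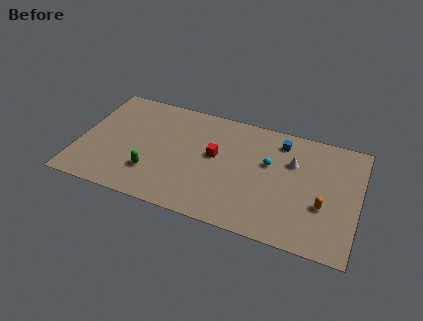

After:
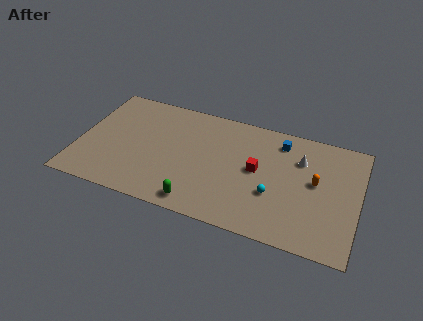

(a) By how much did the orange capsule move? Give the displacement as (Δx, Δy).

(-0.6, 1.8)

The orange capsule started near (16.1, 3.6) and ended near (15.5, 5.4).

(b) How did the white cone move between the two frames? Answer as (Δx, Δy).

(0.5, 0.4)

The white cone started near (13.9, 6.6) and ended near (14.4, 7.0).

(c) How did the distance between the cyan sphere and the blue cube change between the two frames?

+2.4

They were about 2.2 units apart before and 4.6 after — 2.4 units further apart.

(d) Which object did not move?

the blue cube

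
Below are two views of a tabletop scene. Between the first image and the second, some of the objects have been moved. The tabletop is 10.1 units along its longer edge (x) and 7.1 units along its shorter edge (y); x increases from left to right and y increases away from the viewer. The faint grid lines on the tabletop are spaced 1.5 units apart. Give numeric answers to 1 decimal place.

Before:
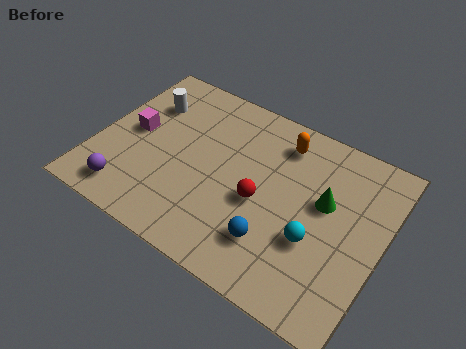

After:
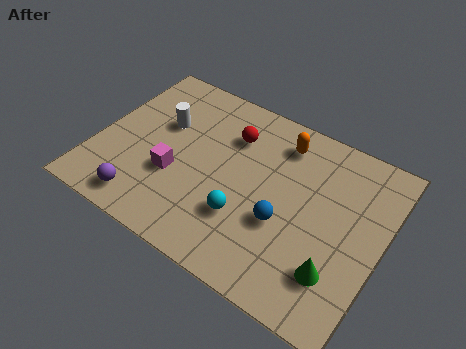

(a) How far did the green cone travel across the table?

2.5

From (8.0, 4.2) to (8.8, 1.8), the green cone covered √(0.8² + 2.4²) ≈ 2.5 units.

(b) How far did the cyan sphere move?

2.4

From (7.9, 2.6) to (5.5, 2.2), the cyan sphere covered √(2.4² + 0.4²) ≈ 2.4 units.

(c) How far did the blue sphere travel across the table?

0.9

From (6.6, 1.8) to (6.8, 2.7), the blue sphere covered √(0.2² + 0.9²) ≈ 0.9 units.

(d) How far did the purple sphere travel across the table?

0.6

The purple sphere moved from about (1.5, 1.1) to (2.1, 1.0), a distance of √(0.6² + 0.1²) ≈ 0.6.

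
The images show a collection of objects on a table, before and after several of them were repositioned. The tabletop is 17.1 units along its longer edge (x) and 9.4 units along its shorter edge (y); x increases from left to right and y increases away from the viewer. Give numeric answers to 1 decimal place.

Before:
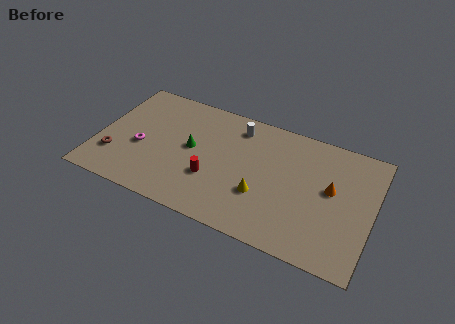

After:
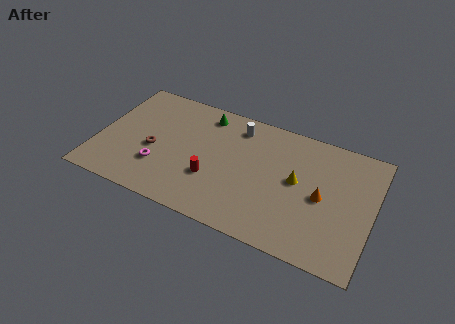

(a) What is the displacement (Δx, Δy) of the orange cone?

(-0.5, -0.8)

The orange cone was at about (14.5, 5.3) and moved to about (14.0, 4.5).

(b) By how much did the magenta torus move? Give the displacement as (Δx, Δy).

(1.3, -1.1)

From the two frames, the magenta torus sits at roughly (2.7, 3.9) before and (4.0, 2.8) after.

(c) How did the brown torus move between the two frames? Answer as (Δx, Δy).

(2.3, 1.4)

The brown torus was at about (1.2, 2.6) and moved to about (3.5, 4.0).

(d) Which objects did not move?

the red cylinder and the white cylinder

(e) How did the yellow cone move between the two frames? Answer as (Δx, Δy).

(2.0, 1.9)

From the two frames, the yellow cone sits at roughly (10.4, 3.2) before and (12.4, 5.1) after.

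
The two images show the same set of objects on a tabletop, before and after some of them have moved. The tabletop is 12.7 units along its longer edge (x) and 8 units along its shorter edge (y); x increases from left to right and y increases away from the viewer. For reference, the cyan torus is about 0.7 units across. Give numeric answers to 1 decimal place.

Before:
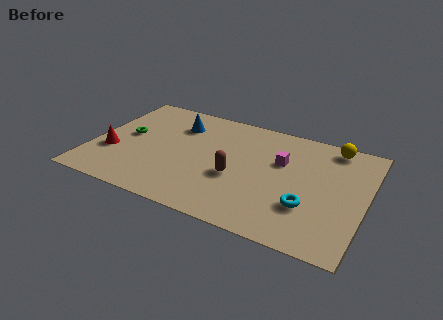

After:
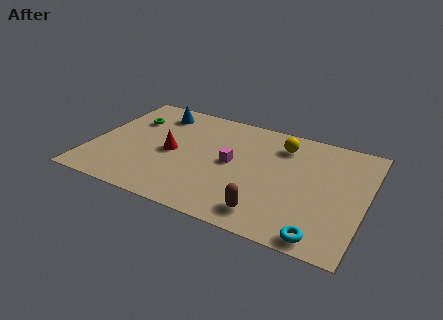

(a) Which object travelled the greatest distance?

the red cone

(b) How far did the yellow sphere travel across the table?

2.4

The yellow sphere was near (10.9, 7.1) before and (8.6, 6.3) after, so it travelled √(2.3² + 0.8²) ≈ 2.4 units.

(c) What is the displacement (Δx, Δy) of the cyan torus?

(0.8, -1.7)

From the two frames, the cyan torus sits at roughly (10.2, 2.5) before and (11.0, 0.8) after.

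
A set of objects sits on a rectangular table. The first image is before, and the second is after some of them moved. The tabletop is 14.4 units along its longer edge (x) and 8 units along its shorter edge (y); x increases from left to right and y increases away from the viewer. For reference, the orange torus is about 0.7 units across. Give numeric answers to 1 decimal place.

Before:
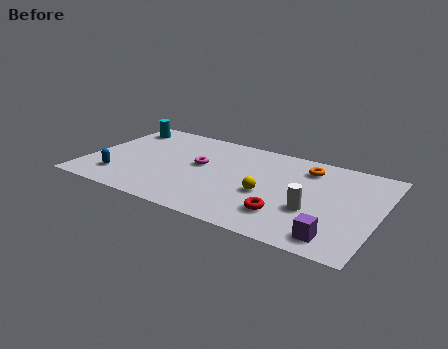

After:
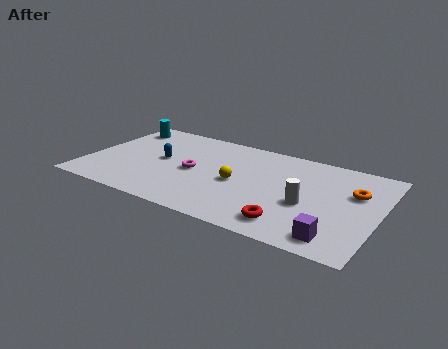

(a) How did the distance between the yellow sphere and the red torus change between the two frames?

+2.0

Before: roughly 1.7 units apart; after: 3.7. That's 2.0 units further apart.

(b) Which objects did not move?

the cyan cylinder and the purple cube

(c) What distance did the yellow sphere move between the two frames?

1.6

The yellow sphere moved from about (9.0, 3.3) to (7.5, 3.7), a distance of √(1.5² + 0.4²) ≈ 1.6.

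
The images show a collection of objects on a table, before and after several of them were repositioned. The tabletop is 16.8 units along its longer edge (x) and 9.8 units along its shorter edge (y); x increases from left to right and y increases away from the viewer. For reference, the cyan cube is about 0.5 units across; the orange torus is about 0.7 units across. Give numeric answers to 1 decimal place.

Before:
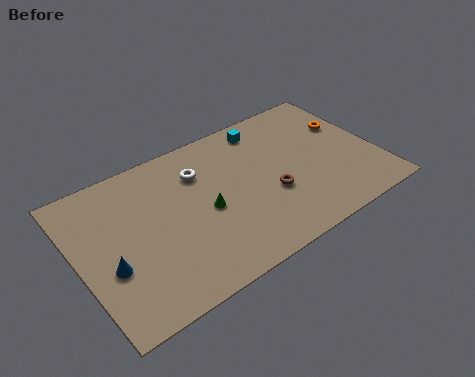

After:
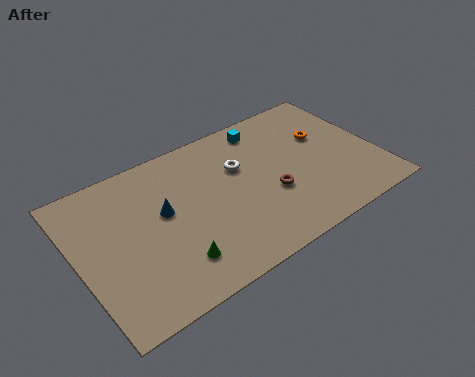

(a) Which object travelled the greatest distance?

the blue cone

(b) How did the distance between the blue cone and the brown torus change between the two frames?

-3.0

Before: roughly 9.1 units apart; after: 6.1. That's 3.0 units closer together.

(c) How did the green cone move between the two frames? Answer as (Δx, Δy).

(-2.2, -2.3)

From the two frames, the green cone sits at roughly (7.0, 4.5) before and (4.8, 2.2) after.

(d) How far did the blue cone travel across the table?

3.8

The blue cone was near (1.5, 3.7) before and (4.8, 5.6) after, so it travelled √(3.3² + 1.9²) ≈ 3.8 units.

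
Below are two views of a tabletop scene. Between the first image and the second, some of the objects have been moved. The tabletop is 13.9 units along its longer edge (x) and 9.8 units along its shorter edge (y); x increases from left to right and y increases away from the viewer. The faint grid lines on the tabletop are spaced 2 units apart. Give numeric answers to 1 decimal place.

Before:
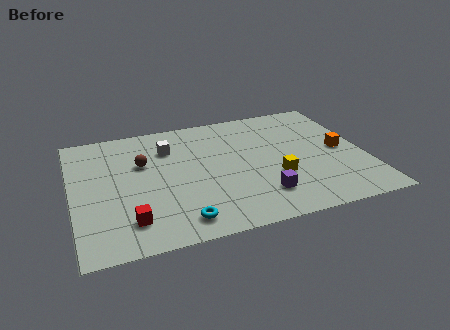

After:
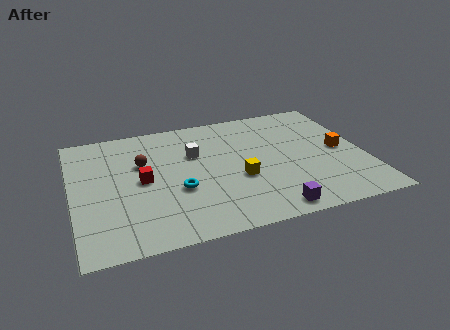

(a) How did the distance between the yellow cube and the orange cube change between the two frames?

+1.5

Before: roughly 3.6 units apart; after: 5.1. That's 1.5 units further apart.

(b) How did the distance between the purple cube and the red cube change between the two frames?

+0.7

The distance was about 6.2 in the first image and 6.9 in the second, so they moved 0.7 units further apart.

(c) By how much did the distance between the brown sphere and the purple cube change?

+1.0

The distance was about 6.7 in the first image and 7.7 in the second, so they moved 1.0 units further apart.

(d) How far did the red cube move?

3.0

From (2.5, 2.0) to (3.3, 4.9), the red cube covered √(0.8² + 2.9²) ≈ 3.0 units.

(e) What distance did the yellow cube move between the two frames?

1.7

The yellow cube moved from about (9.5, 3.4) to (7.8, 3.8), a distance of √(1.7² + 0.4²) ≈ 1.7.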